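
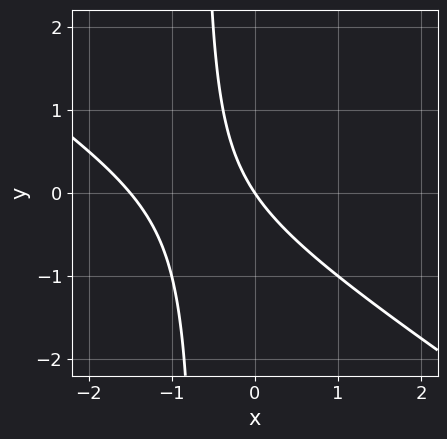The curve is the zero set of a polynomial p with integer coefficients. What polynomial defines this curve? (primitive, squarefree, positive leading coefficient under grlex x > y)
2*x^2 + 3*x*y + 3*x + 2*y

1. deg p = 2. A generic line meets the curve in up to 2 points.
2. Reading off the gridlines: one x-axis crossing is at x = 0; it crosses the y-axis at the gridline y = 0.
3. The integer polynomial consistent with all of this is the stated p.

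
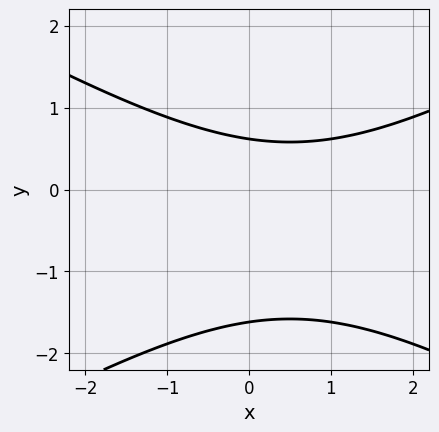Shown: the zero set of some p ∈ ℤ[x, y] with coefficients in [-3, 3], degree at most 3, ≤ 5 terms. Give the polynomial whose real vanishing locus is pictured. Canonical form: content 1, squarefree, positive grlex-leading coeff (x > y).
x^2 - 3*y^2 - x - 3*y + 3

deg p = 2. No degree-1 curve has this shape.
Checking where it meets the axes: no x-intercept at any integer in the box.
Putting this together gives p.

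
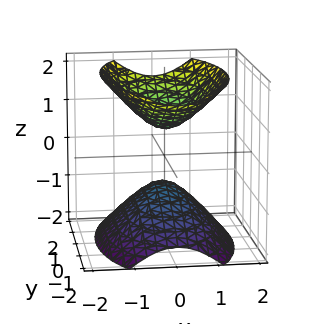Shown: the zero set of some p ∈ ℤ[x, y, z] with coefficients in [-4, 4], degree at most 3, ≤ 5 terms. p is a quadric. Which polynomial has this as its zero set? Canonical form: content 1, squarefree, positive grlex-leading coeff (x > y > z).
3*x^2 + y^2 - 2*z^2 + 1

1. The picture has 2 separate pieces. They look like related sheets of one shape, so recover p as a whole.
2. Degree: two separate bowl-shaped sheets opening away from each other; a quadric, so deg p = 2.
3. Symmetries: the x ↦ −x reflection is a symmetry, so x appears only in even powers; the z ↦ −z reflection is a symmetry, so z appears only in even powers; it's symmetric under y → −y, forcing even powers of y.
4. Observable constraints: it misses every integer gridline on the x-axis; it misses every integer gridline on the y-axis.
5. Together with the visible shape, these determine p as stated.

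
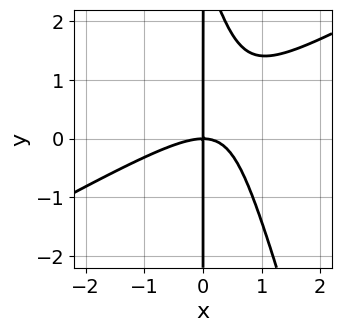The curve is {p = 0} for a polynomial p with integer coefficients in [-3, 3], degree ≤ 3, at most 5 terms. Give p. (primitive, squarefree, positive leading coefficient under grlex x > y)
Degree: the shape is more complex than any degree-2 curve, so deg p = 3.
From the visible intercepts: it crosses the x-axis at the gridline x = 0; the visible y-axis segment lies entirely on the curve.
The integer polynomial consistent with all of this is the stated p.

2*x^3 - 3*x^2*y - x*y^2 + 3*x*y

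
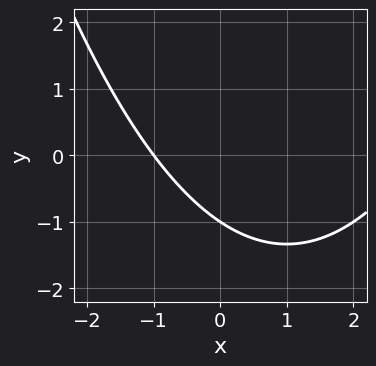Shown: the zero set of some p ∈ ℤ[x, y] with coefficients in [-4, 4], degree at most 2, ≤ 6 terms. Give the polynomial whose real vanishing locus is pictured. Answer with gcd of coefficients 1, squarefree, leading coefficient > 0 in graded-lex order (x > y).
(a) The degree is 2 — the shape is more complex than any degree-1 curve.
(b) Against the integer gridlines: it meets the y-axis at y = -1 (among the integer gridlines); it crosses the x-axis at the gridline x = -1.
(c) Solving for integer coefficients yields p as stated.

x^2 - 2*x - 3*y - 3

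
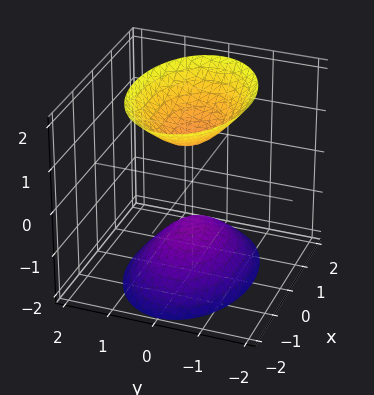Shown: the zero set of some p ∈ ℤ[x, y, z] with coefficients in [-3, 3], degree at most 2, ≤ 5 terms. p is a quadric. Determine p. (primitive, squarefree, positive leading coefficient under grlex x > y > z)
x^2 + 2*y^2 - z^2 + 1

1. I count 2 distinct pieces.
2. Degree: two sheets facing apart; a quadric, so deg p = 2.
3. Symmetries: it's symmetric under y → −y, forcing even powers of y; it's symmetric under z → −z, forcing even powers of z; mirror symmetry x ↦ −x ⇒ only even powers of x.
4. Checking where it meets the axes: among the integer gridlines, it crosses the z-axis at z ∈ {-1, 1}; the surface avoids every integer y-axis point in the box.
5. Together with the visible shape, these determine p as stated.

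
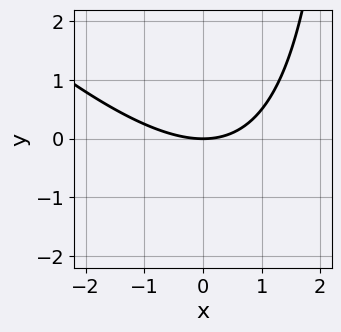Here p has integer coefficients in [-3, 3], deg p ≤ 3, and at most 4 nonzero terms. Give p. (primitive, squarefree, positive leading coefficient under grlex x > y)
x^2 + x*y - 3*y

(a) deg p = 2.
(b) Reading off the gridlines: it meets the x-axis at x = 0 (among the integer gridlines); one y-axis crossing is at y = 0.
(c) Assembling these constraints gives the stated polynomial.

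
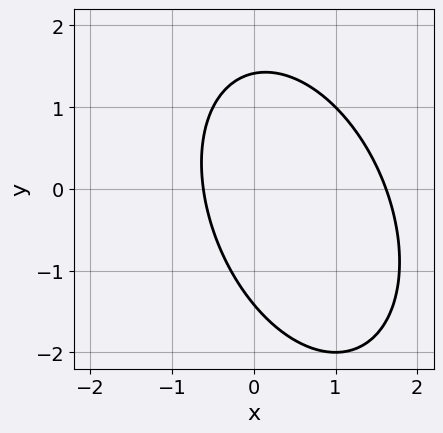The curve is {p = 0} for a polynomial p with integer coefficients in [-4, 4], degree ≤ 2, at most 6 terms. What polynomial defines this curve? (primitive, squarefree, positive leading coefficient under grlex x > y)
First, the degree is 2 — no degree-1 curve has this shape.
Finally, putting this together gives p.

2*x^2 + x*y + y^2 - 2*x - 2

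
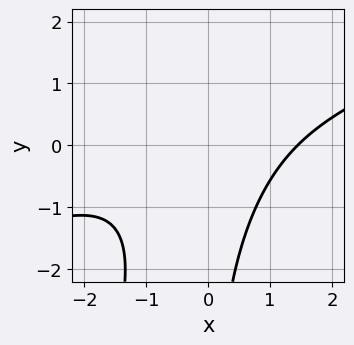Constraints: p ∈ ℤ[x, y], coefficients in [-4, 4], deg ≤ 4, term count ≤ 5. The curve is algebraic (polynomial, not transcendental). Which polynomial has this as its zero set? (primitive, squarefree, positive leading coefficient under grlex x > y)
x^3 - 3*x^2*y + x*y^2 - 3

1. The degree is 3 — the shape is more complex than any degree-2 curve.
2. Observable constraints: no y-intercept at any integer in the box.
3. Assembling these constraints gives the stated polynomial.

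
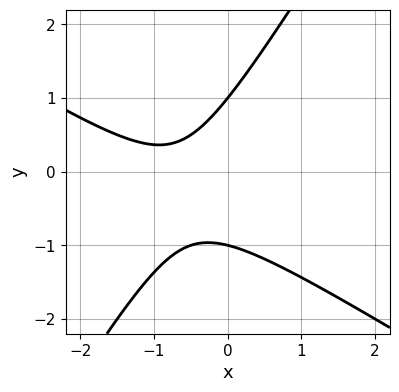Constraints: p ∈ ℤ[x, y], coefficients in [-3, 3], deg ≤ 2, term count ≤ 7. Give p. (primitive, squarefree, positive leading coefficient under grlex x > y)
2*x^2 + 2*x*y - 2*y^2 + 3*x + 2

First, degree: no degree-1 curve has this shape, so deg p = 2.
Next, against the integer gridlines: the y-axis gridline crossings are at y ∈ {-1, 1}; it misses every integer gridline on the x-axis.
Finally, matching integer coefficients to the picture gives p.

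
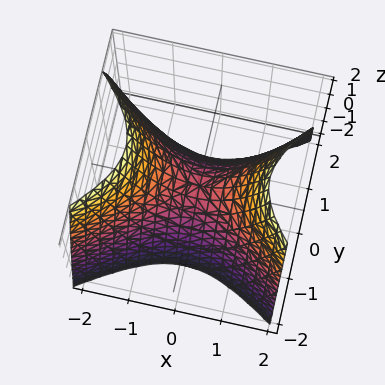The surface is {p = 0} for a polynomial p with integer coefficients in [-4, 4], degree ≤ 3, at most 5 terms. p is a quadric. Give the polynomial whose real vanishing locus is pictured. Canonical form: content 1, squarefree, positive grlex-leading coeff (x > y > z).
First, deg p = 2. A saddle surface; a quadric.
Then, symmetries: mirror symmetry y ↦ −y ⇒ only even powers of y; mirror symmetry x ↦ −x ⇒ only even powers of x.
Then, reading off the gridlines: one y-axis crossing is at y = 0; one z-axis crossing is at z = 0; it crosses the x-axis at the gridline x = 0.
Finally, these observations pin down the coefficients.

2*x^2 - 3*y^2 - 2*z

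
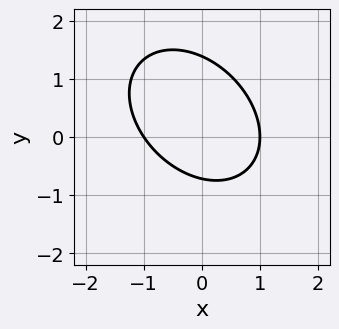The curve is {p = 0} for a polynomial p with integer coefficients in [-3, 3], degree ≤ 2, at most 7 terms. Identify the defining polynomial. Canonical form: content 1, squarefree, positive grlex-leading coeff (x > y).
(a) deg p = 2. A generic line meets the curve in up to 2 points.
(b) Reading off the gridlines: among the integer gridlines, it crosses the x-axis at x ∈ {-1, 1}.
(c) Fitting integer coefficients to these (and the overall shape) gives p.

3*x^2 + 2*x*y + 3*y^2 - 2*y - 3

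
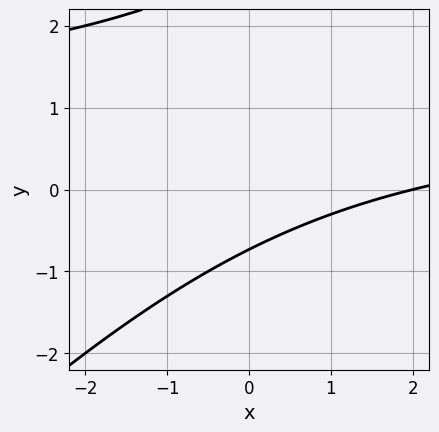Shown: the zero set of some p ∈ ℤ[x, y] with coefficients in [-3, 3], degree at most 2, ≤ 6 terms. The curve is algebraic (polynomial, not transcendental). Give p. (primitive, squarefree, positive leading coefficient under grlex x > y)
x*y - y^2 - x + 2*y + 2

First, the degree is 2 — a generic line meets the curve in up to 2 points.
Then, from the axis intercepts and sections: it crosses the x-axis at the gridline x = 2.
Finally, solving for integer coefficients yields p as stated.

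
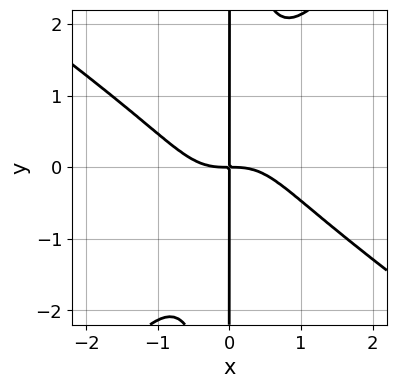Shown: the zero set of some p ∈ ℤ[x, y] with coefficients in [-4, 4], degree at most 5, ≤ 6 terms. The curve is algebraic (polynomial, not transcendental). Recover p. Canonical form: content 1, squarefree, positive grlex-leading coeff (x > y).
3*x^4 + 2*x^3*y - 3*x^2*y^2 + 3*x*y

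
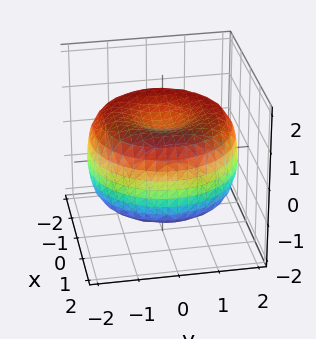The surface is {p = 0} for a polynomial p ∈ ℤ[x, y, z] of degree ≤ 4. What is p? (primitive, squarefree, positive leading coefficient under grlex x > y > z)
x^4 + 2*x^2*y^2 + y^4 - 3*x^2 - 3*y^2 + 3*z^2 - 2

1. Degree: the shape is more complex than any degree-3 surface, so deg p = 4.
2. Symmetries: rotational symmetry about the z-axis ⇒ p depends on x, y only through x² + y².
3. Reading off the gridlines: a circular section at z = -1 has radius between 0 and 1.
4. The integer polynomial consistent with all of this is the stated p.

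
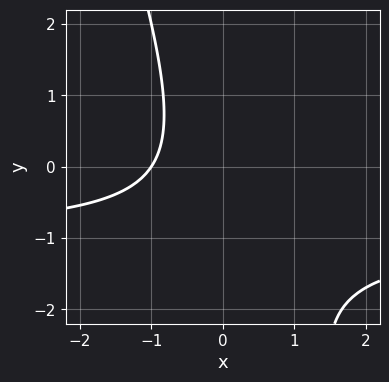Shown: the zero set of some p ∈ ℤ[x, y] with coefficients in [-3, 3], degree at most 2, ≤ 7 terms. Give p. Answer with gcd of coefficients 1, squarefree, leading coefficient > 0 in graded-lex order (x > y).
1. Degree: a generic line meets the curve in up to 2 points, so deg p = 2.
2. Reading off the gridlines: the curve avoids every integer y-axis point in the box; it crosses the x-axis at the gridline x = -1.
3. The integer polynomial consistent with all of this is the stated p.

3*x*y + y^2 + 3*x + y + 3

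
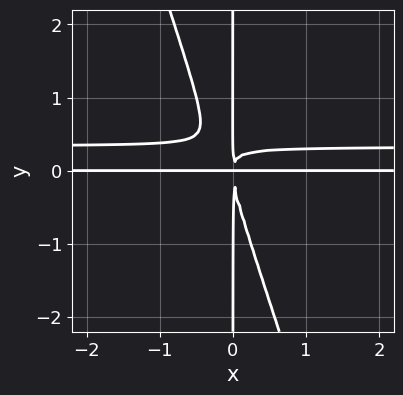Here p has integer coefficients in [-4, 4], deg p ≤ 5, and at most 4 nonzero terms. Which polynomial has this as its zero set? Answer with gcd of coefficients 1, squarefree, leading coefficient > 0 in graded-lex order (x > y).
First, deg p = 4.
Next, against the integer gridlines: the visible y-axis segment lies entirely on the curve; the visible x-axis segment lies entirely on the curve.
Finally, matching integer coefficients to the picture gives p.

3*x^2*y^2 + x*y^3 - x^2*y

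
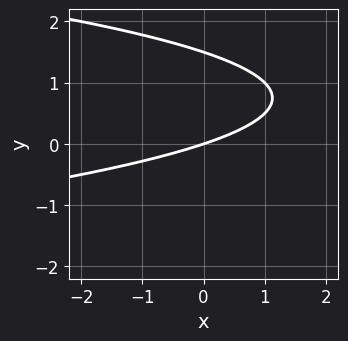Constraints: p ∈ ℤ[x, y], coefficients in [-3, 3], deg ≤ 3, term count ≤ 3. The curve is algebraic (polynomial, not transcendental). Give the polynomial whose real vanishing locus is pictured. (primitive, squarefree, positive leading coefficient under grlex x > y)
2*y^2 + x - 3*y

First, deg p = 2. The shape is more complex than any degree-1 curve.
Next, checking where it meets the axes: one y-axis crossing is at y = 0; one x-axis crossing is at x = 0.
Finally, these observations pin down the coefficients.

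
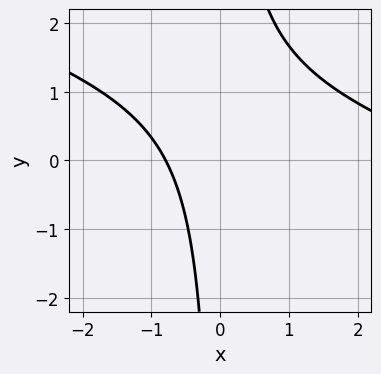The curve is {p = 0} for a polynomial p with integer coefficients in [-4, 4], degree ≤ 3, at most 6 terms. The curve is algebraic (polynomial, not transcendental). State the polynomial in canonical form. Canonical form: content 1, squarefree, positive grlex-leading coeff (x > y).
x^2 + 3*x*y - 3*x - 3

(a) deg p = 2. No degree-1 curve has this shape.
(b) Observable constraints: the curve avoids every integer y-axis point in the box.
(c) Solving for integer coefficients yields p as stated.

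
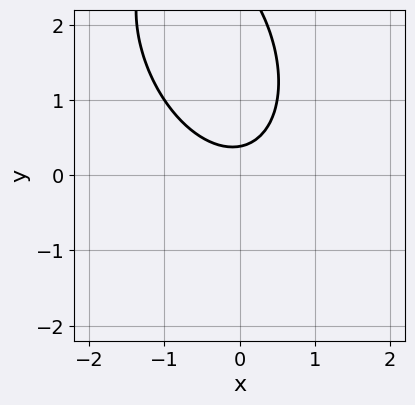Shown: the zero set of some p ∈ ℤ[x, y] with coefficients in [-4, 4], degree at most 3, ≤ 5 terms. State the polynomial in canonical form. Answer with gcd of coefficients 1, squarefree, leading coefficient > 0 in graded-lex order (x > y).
2*x^2 + x*y + y^2 - 3*y + 1

(a) The degree is 2 — the shape is more complex than any degree-1 curve.
(b) From the visible intercepts: no x-intercept at any integer in the box.
(c) Together with the visible shape, these determine p as stated.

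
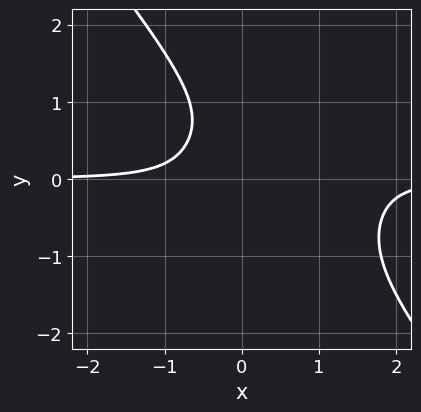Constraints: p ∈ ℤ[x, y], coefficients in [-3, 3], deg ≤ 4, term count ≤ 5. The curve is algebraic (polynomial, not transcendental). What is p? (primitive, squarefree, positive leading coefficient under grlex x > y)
2*x^3*y + y^4 - 3*x^2*y + 1

First, degree: a generic line meets the curve in up to 4 points, so deg p = 4.
Then, from the axis intercepts and sections: it misses every integer gridline on the x-axis; the curve avoids every integer y-axis point in the box.
Finally, putting this together gives p.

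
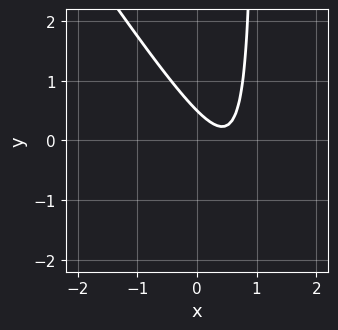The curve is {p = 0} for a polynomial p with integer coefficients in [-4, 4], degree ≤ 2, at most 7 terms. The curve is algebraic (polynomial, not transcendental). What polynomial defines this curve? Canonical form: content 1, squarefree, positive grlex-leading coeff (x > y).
First, deg p = 2.
Then, from the axis intercepts and sections: no x-intercept at any integer in the box.
Finally, putting this together gives p.

3*x^2 + 2*x*y - 3*x - 2*y + 1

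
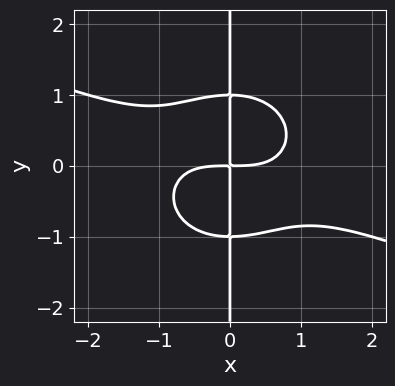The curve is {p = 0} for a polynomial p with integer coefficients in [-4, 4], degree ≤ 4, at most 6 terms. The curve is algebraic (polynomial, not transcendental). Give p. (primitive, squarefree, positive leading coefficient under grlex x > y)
x^4 + 2*x^3*y + 3*x*y^3 - 3*x*y

Degree: the shape is more complex than any degree-3 curve, so deg p = 4.
Observable constraints: every point of the y-axis in the box is on the curve.
These observations pin down the coefficients.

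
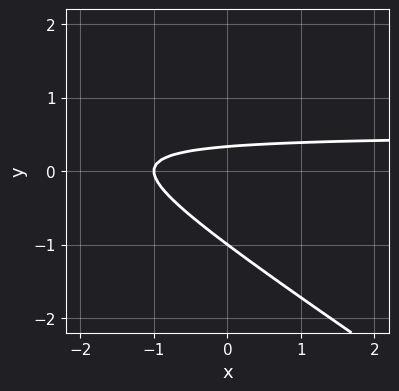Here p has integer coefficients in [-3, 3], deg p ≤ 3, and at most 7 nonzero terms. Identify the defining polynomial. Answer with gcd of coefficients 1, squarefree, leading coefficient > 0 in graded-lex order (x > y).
2*x*y + 3*y^2 - x + 2*y - 1

(a) The degree is 2 — the shape is more complex than any degree-1 curve.
(b) From the axis intercepts and sections: it crosses the x-axis at the gridline x = -1; one y-axis crossing is at y = -1.
(c) Matching integer coefficients to the picture gives p.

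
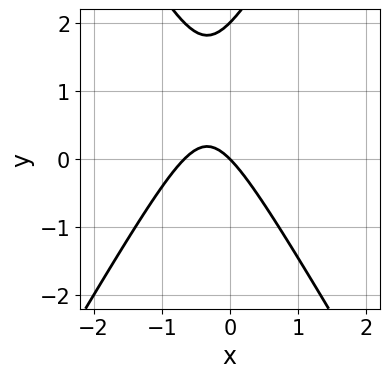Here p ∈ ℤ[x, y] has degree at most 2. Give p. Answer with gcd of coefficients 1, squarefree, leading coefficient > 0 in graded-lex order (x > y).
3*x^2 - y^2 + 2*x + 2*y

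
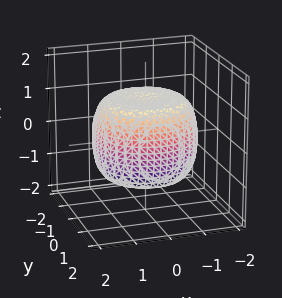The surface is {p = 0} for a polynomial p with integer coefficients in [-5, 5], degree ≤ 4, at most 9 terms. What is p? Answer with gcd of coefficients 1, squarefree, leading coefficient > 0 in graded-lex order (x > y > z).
2*x^4 + 4*x^2*y^2 + 2*y^4 - 3*x^2 - 3*y^2 + 3*z^2 - 3

1. Degree: the shape is more complex than any degree-3 surface, so deg p = 4.
2. Symmetries: every cross-section ⟂ z is a circle, so x, y appear only via x² + y².
3. From the visible intercepts: among the integer gridlines, it crosses the z-axis at z ∈ {-1, 1}; a circular section at z = 0 has radius between 1 and 2.
4. The integer polynomial consistent with all of this is the stated p.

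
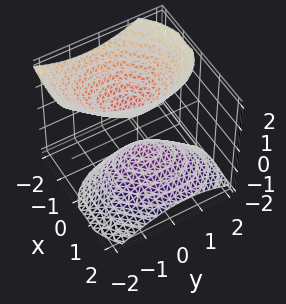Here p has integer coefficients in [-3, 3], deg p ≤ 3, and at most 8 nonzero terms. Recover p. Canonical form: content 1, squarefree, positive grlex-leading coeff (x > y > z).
(a) There are 2 components.
(b) Degree: the shape is more complex than any degree-1 surface, so deg p = 2.
(c) Checking where it meets the axes: the surface avoids every integer x-axis point in the box; no y-intercept at any integer in the box.
(d) Fitting integer coefficients to these (and the overall shape) gives p.

3*x^2 - x*y + 3*x*z + 2*y^2 - 2*z^2 + 1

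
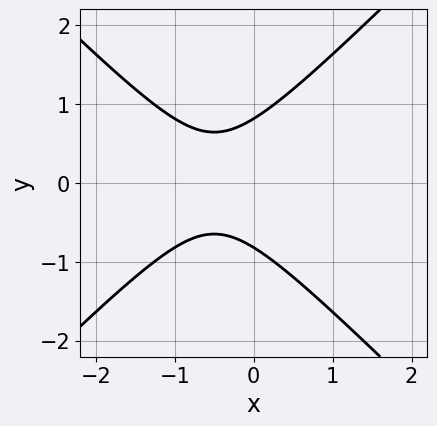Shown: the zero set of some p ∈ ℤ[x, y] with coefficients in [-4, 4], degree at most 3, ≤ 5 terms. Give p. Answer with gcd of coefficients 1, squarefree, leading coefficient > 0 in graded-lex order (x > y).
(a) deg p = 2.
(b) Symmetries: it's symmetric under y → −y, forcing even powers of y.
(c) From the visible intercepts: no x-intercept at any integer in the box.
(d) Solving for integer coefficients yields p as stated.

3*x^2 - 3*y^2 + 3*x + 2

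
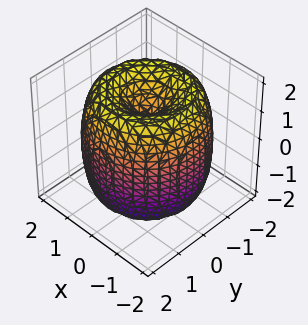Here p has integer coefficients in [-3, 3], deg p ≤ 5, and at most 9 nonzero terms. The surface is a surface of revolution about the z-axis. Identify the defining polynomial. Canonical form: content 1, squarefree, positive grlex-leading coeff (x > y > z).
The degree is 4 — a generic line meets the surface in up to 4 points.
Symmetries: rotational symmetry about the z-axis ⇒ p depends on x, y only through x² + y².
From the axis intercepts and sections: among the integer gridlines, it crosses the z-axis at z ∈ {-1, 1}; a circular section at z = -1 has radius between 1 and 2.
Assembling these constraints gives the stated polynomial.

x^4 + 2*x^2*y^2 + y^4 - 3*x^2 - 3*y^2 + z^2 - 1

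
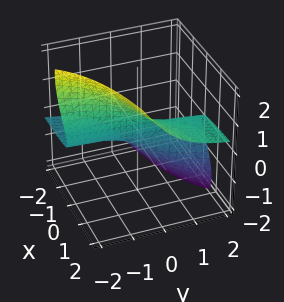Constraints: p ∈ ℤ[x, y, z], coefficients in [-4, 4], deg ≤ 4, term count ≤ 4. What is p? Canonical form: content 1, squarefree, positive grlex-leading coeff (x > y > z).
2*x*y*z + 3*y*z^2 + 2*z^3 - 2*x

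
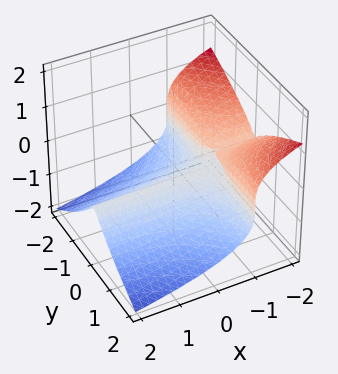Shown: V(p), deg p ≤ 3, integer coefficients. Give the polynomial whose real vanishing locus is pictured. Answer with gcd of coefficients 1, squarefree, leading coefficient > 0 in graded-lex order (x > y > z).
1. deg p = 3. A generic line meets the surface in up to 3 points.
2. Observable constraints: the visible x-axis segment lies entirely on the surface.
3. These observations pin down the coefficients.

x*y^2 + 2*z^3 + y^2 + z^2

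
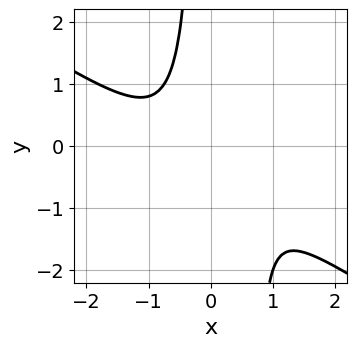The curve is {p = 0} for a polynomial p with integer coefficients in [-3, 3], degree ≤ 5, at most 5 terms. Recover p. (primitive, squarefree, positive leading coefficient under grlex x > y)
2*x^4 + 3*x^3*y - 2*x^2*y - x + 1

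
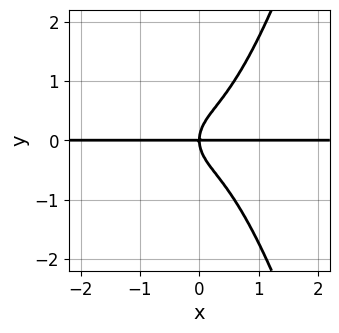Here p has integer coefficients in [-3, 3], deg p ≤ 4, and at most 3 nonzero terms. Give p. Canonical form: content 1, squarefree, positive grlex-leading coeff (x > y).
2*x^3*y - y^3 + x*y

First, degree: no degree-3 curve has this shape, so deg p = 4.
Then, reading off the gridlines: one y-axis crossing is at y = 0; every point of the x-axis in the box is on the curve.
Finally, fitting integer coefficients to these (and the overall shape) gives p.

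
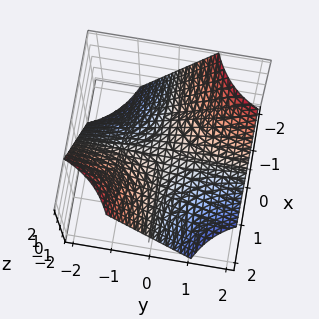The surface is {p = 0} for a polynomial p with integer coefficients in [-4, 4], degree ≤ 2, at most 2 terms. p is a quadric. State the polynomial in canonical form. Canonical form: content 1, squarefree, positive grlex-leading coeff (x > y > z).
1. The degree is 2 — a hyperbolic paraboloid; a quadric.
2. Reading off the gridlines: the visible x-axis segment lies entirely on the surface; one z-axis crossing is at z = 0; every point of the y-axis in the box is on the surface.
3. Fitting integer coefficients to these (and the overall shape) gives p.

x*y + z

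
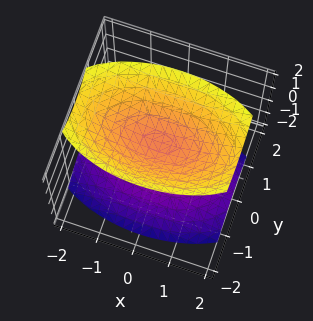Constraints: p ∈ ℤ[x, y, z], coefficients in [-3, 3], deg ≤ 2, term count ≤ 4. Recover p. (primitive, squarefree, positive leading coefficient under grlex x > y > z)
x^2 + 3*y^2 - 2*z^2 + 1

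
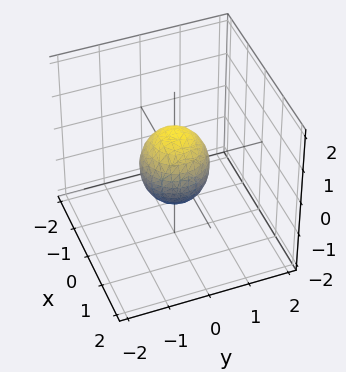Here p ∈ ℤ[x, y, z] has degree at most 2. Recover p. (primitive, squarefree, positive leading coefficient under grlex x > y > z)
3*x^2 + 3*y^2 + 2*z^2 - 2

(a) deg p = 2.
(b) Symmetries: the z-axis is an axis of rotation, so x and y enter only as x² + y².
(c) From the axis intercepts and sections: among the integer gridlines, it crosses the z-axis at z ∈ {-1, 1}; a circular section at z = 0 has radius between 0 and 1.
(d) The integer polynomial consistent with all of this is the stated p.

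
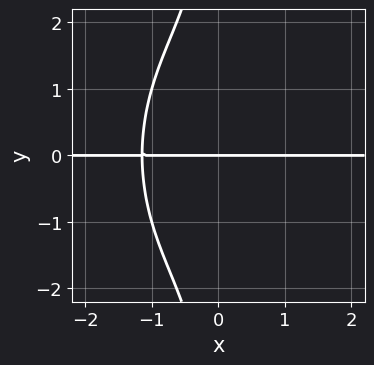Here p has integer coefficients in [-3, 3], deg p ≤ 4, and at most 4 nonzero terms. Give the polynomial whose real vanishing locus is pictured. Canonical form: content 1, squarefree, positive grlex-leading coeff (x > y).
2*x^3*y + x*y^3 + 3*y

(a) Degree: no degree-3 curve has this shape, so deg p = 4.
(b) Against the integer gridlines: it crosses the y-axis at the gridline y = 0; every point of the x-axis in the box is on the curve.
(c) Together with the visible shape, these determine p as stated.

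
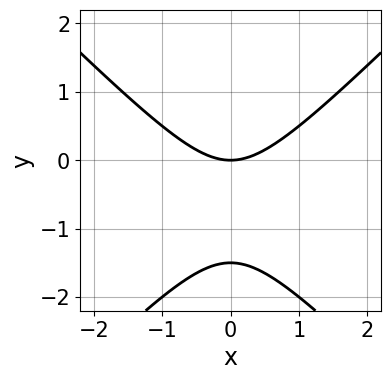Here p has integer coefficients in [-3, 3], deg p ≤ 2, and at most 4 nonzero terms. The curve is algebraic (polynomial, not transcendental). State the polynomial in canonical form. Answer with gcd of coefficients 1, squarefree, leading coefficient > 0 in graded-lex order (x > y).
2*x^2 - 2*y^2 - 3*y

First, the degree is 2 — a generic line meets the curve in up to 2 points.
Then, symmetries: the x ↦ −x reflection is a symmetry, so x appears only in even powers.
Next, from the visible intercepts: one y-axis crossing is at y = 0; it crosses the x-axis at the gridline x = 0.
Finally, together with the visible shape, these determine p as stated.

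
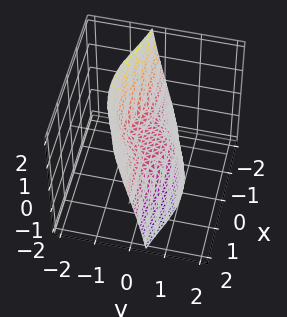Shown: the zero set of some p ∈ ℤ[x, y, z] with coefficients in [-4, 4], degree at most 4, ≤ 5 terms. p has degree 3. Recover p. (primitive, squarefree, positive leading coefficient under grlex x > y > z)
3*x^2*y + 2*y^3 - 2*y^2*z + 3*z

The degree is 3 — the shape is more complex than any degree-2 surface.
From the axis intercepts and sections: it meets the z-axis at z = 0 (among the integer gridlines); one y-axis crossing is at y = 0; the visible x-axis segment lies entirely on the surface.
Solving for integer coefficients yields p as stated.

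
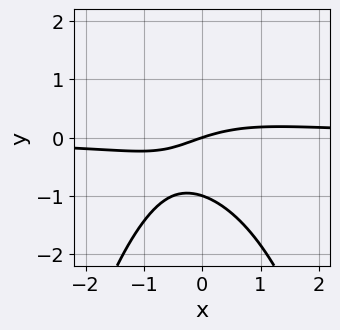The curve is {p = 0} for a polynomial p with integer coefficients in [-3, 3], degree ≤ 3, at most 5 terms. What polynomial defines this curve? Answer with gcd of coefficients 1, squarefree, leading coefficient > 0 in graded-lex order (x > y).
First, the degree is 3 — no degree-2 curve has this shape.
Then, reading off the gridlines: it meets the x-axis at x = 0 (among the integer gridlines); the y-axis gridline crossings are at y ∈ {-1, 0}.
Finally, putting this together gives p.

2*x^2*y + 3*y^2 - x + 3*y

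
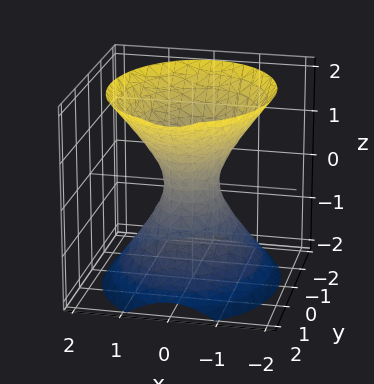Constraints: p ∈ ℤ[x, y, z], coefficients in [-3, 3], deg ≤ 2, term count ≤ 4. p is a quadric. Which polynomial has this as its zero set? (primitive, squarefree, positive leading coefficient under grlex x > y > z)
First, degree: one connected sheet with a waist; a quadric, so deg p = 2.
Next, symmetries: the z ↦ −z reflection is a symmetry, so z appears only in even powers; the y ↦ −y reflection is a symmetry, so y appears only in even powers; mirror symmetry x ↦ −x ⇒ only even powers of x.
Next, checking where it meets the axes: no z-intercept at any integer in the box.
Finally, putting this together gives p.

3*x^2 + 2*y^2 - 2*z^2 - 1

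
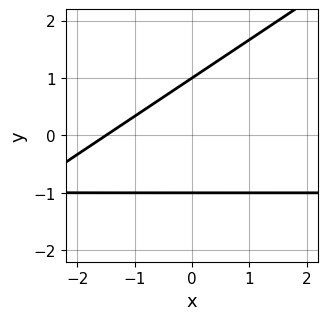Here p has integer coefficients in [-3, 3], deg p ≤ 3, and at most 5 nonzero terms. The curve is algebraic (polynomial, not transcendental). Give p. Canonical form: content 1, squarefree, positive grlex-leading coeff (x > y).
The degree is 2 — the shape is more complex than any degree-1 curve.
From the axis intercepts and sections: the y-axis gridline crossings are at y ∈ {-1, 1}.
The integer polynomial consistent with all of this is the stated p.

2*x*y - 3*y^2 + 2*x + 3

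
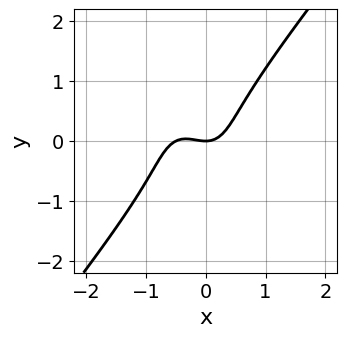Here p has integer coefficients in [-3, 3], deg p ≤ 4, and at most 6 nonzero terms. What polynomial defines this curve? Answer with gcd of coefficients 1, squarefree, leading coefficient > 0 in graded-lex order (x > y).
1. The degree is 3 — the shape is more complex than any degree-2 curve.
2. Observable constraints: it crosses the x-axis at the gridline x = 0; it crosses the y-axis at the gridline y = 0.
3. Fitting integer coefficients to these (and the overall shape) gives p.

2*x^3 - y^3 + x^2 - y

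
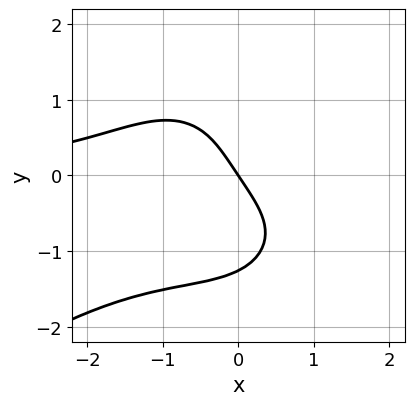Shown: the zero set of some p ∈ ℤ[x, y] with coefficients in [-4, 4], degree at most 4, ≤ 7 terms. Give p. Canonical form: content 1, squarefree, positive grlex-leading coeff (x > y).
x^3*y - x^2*y^2 - y^4 - 3*x - 2*y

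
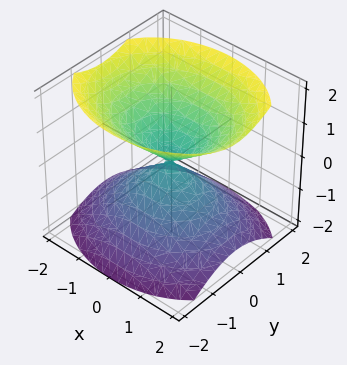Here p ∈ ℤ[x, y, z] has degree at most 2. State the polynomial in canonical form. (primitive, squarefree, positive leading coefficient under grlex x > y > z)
2*x^2 + 3*y^2 - 3*z^2

(a) The picture has 2 separate pieces. They look like related sheets of one shape, so recover p as a whole.
(b) The degree is 2 — a double cone through the origin; a quadric.
(c) Symmetries: mirror symmetry y ↦ −y ⇒ only even powers of y; the z ↦ −z reflection is a symmetry, so z appears only in even powers; the x ↦ −x reflection is a symmetry, so x appears only in even powers.
(d) From the axis intercepts and sections: it crosses the z-axis at the gridline z = 0; it meets the y-axis at y = 0 (among the integer gridlines); it meets the x-axis at x = 0 (among the integer gridlines).
(e) Fitting integer coefficients to these (and the overall shape) gives p.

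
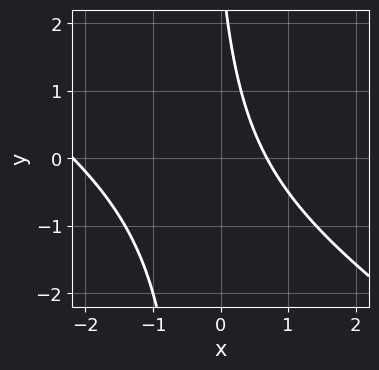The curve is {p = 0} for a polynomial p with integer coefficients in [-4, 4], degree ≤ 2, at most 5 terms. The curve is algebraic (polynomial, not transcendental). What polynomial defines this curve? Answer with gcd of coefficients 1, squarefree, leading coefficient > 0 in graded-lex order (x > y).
(a) deg p = 2.
(b) Reading off the gridlines: it misses every integer gridline on the y-axis.
(c) Together with the visible shape, these determine p as stated.

2*x^2 + 3*x*y + 3*x + y - 3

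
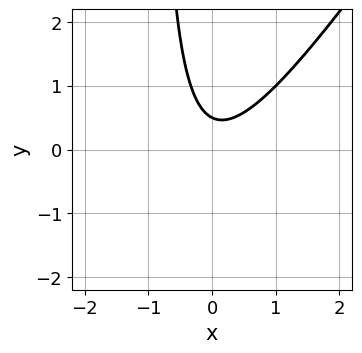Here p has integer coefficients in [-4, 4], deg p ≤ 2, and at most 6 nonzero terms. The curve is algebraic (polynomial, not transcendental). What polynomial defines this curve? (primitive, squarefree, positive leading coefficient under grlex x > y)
3*x^2 - 2*x*y - 2*y + 1

Degree: a generic line meets the curve in up to 2 points, so deg p = 2.
Observable constraints: it misses every integer gridline on the x-axis.
Together with the visible shape, these determine p as stated.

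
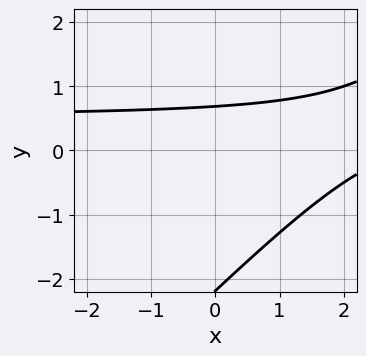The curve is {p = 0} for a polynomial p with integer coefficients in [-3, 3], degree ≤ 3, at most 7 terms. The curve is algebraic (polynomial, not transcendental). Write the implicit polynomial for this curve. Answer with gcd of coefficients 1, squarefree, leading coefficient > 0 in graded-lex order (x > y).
First, deg p = 2.
Then, against the integer gridlines: no x-intercept at any integer in the box.
Finally, the integer polynomial consistent with all of this is the stated p.

2*x*y - 2*y^2 - x - 3*y + 3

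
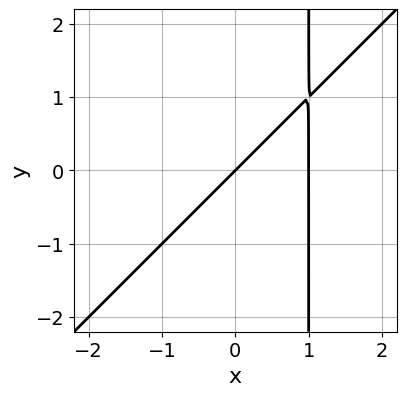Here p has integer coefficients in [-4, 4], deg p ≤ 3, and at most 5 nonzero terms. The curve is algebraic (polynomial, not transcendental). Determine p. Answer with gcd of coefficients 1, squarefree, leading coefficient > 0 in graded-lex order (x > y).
x^2 - x*y - x + y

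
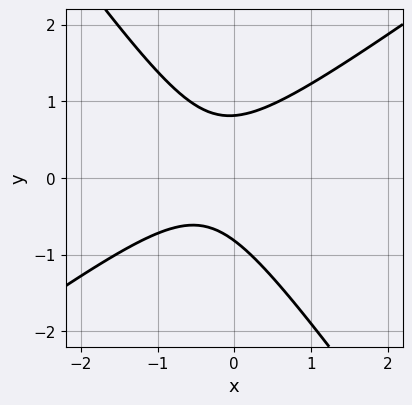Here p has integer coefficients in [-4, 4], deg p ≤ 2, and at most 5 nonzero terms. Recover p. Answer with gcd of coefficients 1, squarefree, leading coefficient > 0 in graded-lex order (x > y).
3*x^2 - 2*x*y - 3*y^2 + 2*x + 2

1. deg p = 2.
2. Reading off the gridlines: no x-intercept at any integer in the box.
3. Fitting integer coefficients to these (and the overall shape) gives p.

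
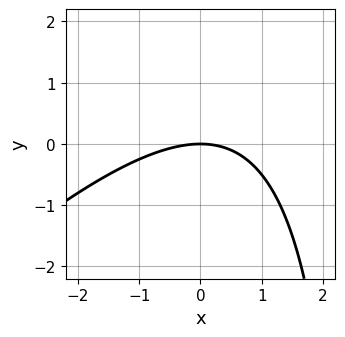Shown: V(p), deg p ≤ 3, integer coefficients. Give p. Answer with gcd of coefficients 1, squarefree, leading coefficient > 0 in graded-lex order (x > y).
x^2 - x*y + 3*y

Degree: a generic line meets the curve in up to 2 points, so deg p = 2.
Checking where it meets the axes: one x-axis crossing is at x = 0; it crosses the y-axis at the gridline y = 0.
Solving for integer coefficients yields p as stated.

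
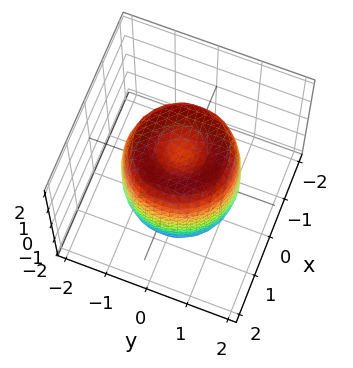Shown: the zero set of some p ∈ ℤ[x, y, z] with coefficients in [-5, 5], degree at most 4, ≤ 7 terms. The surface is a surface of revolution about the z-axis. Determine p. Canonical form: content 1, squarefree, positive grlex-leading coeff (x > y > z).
2*x^4 + 4*x^2*y^2 + 2*y^4 - 3*x^2 - 3*y^2 + z^2 - 1

(a) deg p = 4.
(b) Symmetry: every cross-section ⟂ z is a circle, so x, y appear only via x² + y².
(c) From the visible intercepts: the z-axis gridline crossings are at z ∈ {-1, 1}; a circular section at z = 0 has radius between 1 and 2.
(d) Putting this together gives p.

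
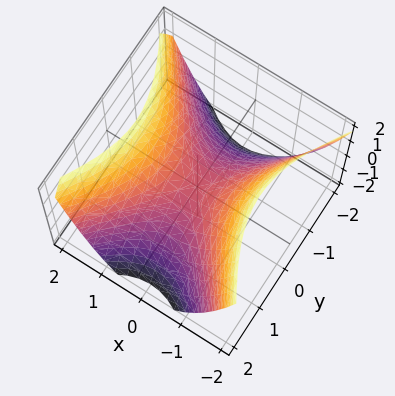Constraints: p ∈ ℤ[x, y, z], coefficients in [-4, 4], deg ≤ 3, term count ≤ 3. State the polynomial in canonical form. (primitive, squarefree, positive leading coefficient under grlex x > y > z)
3*x^2 - 2*y^2 - 3*z

(a) Degree: a saddle surface; a quadric, so deg p = 2.
(b) Symmetries: it's symmetric under x → −x, forcing even powers of x; mirror symmetry y ↦ −y ⇒ only even powers of y.
(c) Observable constraints: it meets the z-axis at z = 0 (among the integer gridlines); it meets the y-axis at y = 0 (among the integer gridlines); it crosses the x-axis at the gridline x = 0.
(d) Together with the visible shape, these determine p as stated.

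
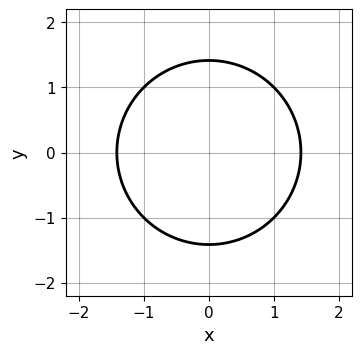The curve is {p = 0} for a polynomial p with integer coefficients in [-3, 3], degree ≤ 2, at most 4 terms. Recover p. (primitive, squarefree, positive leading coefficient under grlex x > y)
x^2 + y^2 - 2

1. Degree: a generic line meets the curve in up to 2 points, so deg p = 2.
2. Symmetries: the y ↦ −y reflection is a symmetry, so y appears only in even powers; mirror symmetry x ↦ −x ⇒ only even powers of x.
3. The integer polynomial consistent with all of this is the stated p.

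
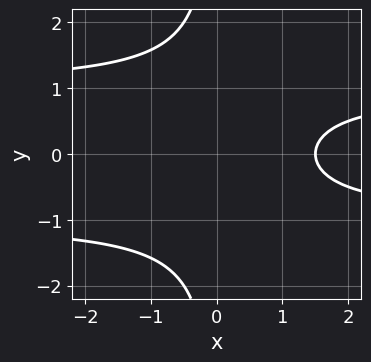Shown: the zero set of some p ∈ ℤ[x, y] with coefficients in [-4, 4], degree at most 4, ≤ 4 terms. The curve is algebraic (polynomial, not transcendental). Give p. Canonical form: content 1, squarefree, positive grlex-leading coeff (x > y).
2*x*y^2 - 2*x + 3

1. The degree is 3 — no degree-2 curve has this shape.
2. Symmetries: it's symmetric under y → −y, forcing even powers of y.
3. From the axis intercepts and sections: the curve avoids every integer y-axis point in the box.
4. Matching integer coefficients to the picture gives p.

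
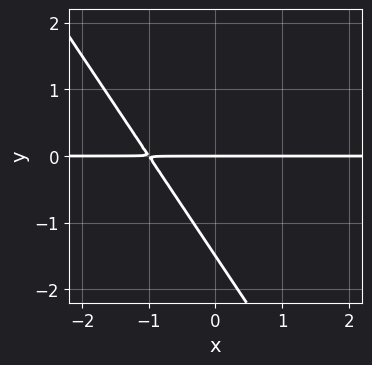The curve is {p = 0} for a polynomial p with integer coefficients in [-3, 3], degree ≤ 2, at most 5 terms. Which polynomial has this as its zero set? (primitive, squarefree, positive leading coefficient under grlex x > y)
3*x*y + 2*y^2 + 3*y

1. The degree is 2 — the shape is more complex than any degree-1 curve.
2. Against the integer gridlines: every point of the x-axis in the box is on the curve; it meets the y-axis at y = 0 (among the integer gridlines).
3. Fitting integer coefficients to these (and the overall shape) gives p.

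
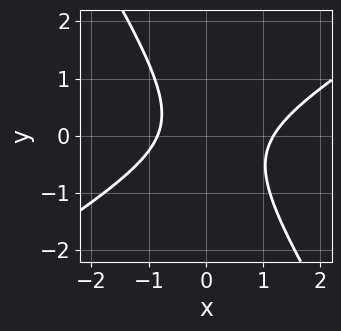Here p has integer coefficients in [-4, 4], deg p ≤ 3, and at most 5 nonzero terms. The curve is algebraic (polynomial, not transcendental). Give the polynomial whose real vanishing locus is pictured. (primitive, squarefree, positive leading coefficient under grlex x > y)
3*x^2 - 3*x*y - 3*y^2 - x - 3

1. deg p = 2. The shape is more complex than any degree-1 curve.
2. Reading off the gridlines: no y-intercept at any integer in the box.
3. Solving for integer coefficients yields p as stated.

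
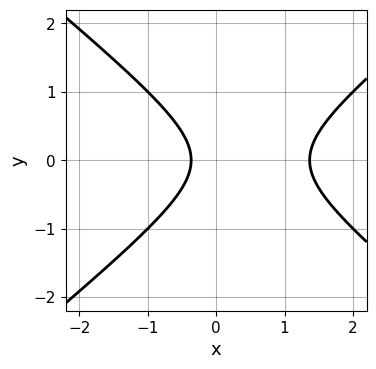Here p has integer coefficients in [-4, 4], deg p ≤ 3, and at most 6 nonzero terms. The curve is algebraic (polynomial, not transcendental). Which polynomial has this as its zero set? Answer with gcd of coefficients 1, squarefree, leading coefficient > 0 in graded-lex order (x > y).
1. The degree is 2 — a generic line meets the curve in up to 2 points.
2. Symmetries: it's symmetric under y → −y, forcing even powers of y.
3. Against the integer gridlines: no y-intercept at any integer in the box.
4. Matching integer coefficients to the picture gives p.

2*x^2 - 3*y^2 - 2*x - 1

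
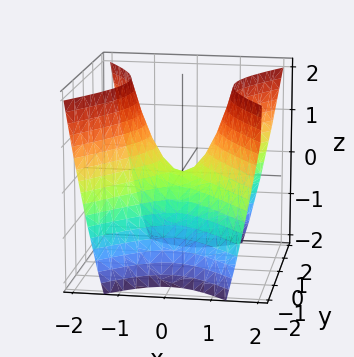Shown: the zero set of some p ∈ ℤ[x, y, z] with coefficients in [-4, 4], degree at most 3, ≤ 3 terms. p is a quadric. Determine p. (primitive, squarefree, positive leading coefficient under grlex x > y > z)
(a) The degree is 2 — a hyperbolic paraboloid; a quadric.
(b) Symmetries: the y ↦ −y reflection is a symmetry, so y appears only in even powers; it's symmetric under x → −x, forcing even powers of x.
(c) Reading off the gridlines: one z-axis crossing is at z = 0; one x-axis crossing is at x = 0; it meets the y-axis at y = 0 (among the integer gridlines).
(d) Together with the visible shape, these determine p as stated.

3*x^2 - 2*y^2 - 2*z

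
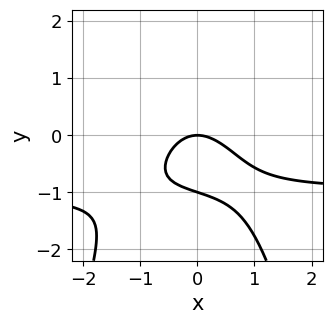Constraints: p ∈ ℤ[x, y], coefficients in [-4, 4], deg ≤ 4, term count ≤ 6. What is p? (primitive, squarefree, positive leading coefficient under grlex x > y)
3*x^2*y + 3*x^2 + x*y + 3*y^2 + 3*y

(a) The degree is 3 — a generic line meets the curve in up to 3 points.
(b) From the visible intercepts: among the integer gridlines, it crosses the y-axis at y ∈ {-1, 0}; it meets the x-axis at x = 0 (among the integer gridlines).
(c) Putting this together gives p.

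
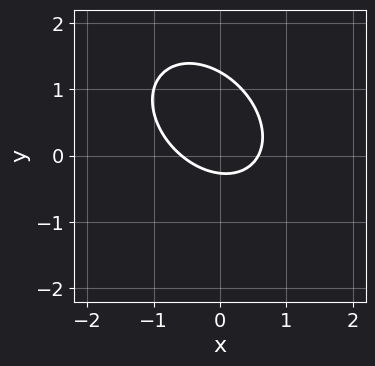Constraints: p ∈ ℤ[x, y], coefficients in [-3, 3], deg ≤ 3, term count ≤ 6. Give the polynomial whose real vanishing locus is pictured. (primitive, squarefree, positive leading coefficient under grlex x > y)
3*x^2 + 2*x*y + 3*y^2 - 3*y - 1

(a) The degree is 2 — the shape is more complex than any degree-1 curve.
(b) The integer polynomial consistent with all of this is the stated p.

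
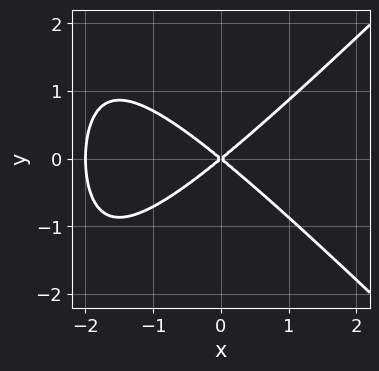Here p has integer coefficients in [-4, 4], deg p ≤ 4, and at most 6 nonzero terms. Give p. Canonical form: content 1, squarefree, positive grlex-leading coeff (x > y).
x^3 - x*y^2 + 2*x^2 - 3*y^2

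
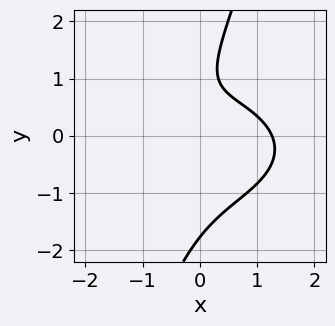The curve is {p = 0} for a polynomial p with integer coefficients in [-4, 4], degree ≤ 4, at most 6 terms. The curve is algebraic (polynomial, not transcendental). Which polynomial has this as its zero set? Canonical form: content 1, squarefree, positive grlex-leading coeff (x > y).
x^3 + 3*x*y^2 - y^3 + 2*y - 2

The degree is 3 — a generic line meets the curve in up to 3 points.
The integer polynomial consistent with all of this is the stated p.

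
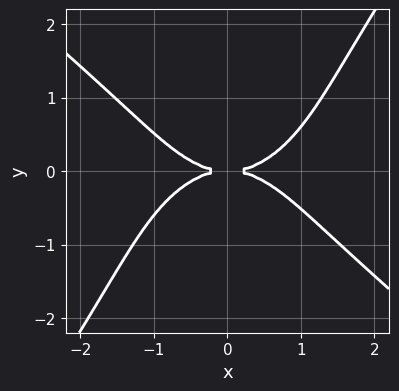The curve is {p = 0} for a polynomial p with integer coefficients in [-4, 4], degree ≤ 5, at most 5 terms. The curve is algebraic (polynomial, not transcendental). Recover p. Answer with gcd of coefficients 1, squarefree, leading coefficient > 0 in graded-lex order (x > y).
Degree: no degree-3 curve has this shape, so deg p = 4.
Against the integer gridlines: it crosses the y-axis at the gridline y = 0; it meets the x-axis at x = 0 (among the integer gridlines).
Matching integer coefficients to the picture gives p.

x^4 + x*y^3 - y^4 - 3*y^2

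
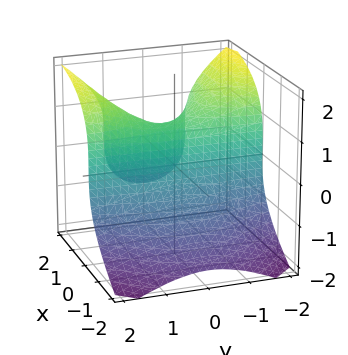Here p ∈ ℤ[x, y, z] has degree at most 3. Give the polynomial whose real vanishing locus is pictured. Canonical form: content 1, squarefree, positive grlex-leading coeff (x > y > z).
2*x*y^2 - 2*z^3 - 2*x^2 + z^2 + 2*x

1. Degree: the shape is more complex than any degree-2 surface, so deg p = 3.
2. Observable constraints: among the integer gridlines, it crosses the x-axis at x ∈ {0, 1}; it meets the z-axis at z = 0 (among the integer gridlines).
3. Putting this together gives p. Check: (0, 1, 0) on the y-axis lies on the surface, and p(0, 1, 0) = 0. ✓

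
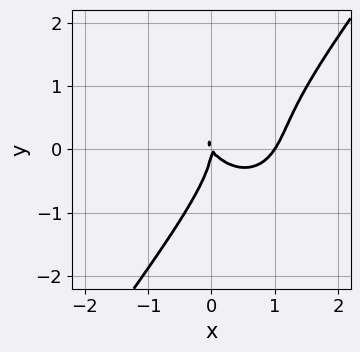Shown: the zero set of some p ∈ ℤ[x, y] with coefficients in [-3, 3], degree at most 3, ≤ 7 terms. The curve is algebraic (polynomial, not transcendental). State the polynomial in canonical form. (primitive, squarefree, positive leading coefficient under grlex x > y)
3*x^3 + x*y^2 - 2*y^3 - 3*x^2 - 2*x*y

deg p = 3. A generic line meets the curve in up to 3 points.
Reading off the gridlines: among the integer gridlines, it crosses the x-axis at x ∈ {0, 1}; it meets the y-axis at y = 0 (among the integer gridlines).
Putting this together gives p.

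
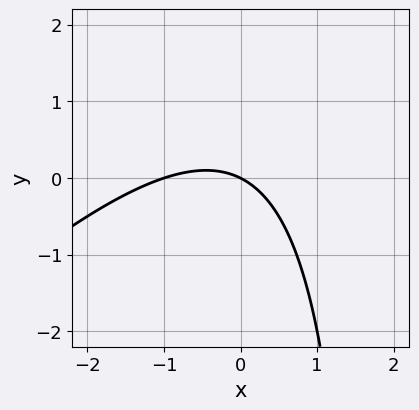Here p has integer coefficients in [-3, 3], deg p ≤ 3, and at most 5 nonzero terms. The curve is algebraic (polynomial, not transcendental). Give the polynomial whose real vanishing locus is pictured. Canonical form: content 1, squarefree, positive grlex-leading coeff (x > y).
x^2 - x*y + x + 2*y

First, the degree is 2 — the shape is more complex than any degree-1 curve.
Next, from the axis intercepts and sections: it meets the y-axis at y = 0 (among the integer gridlines); the x-axis gridline crossings are at x ∈ {-1, 0}.
Finally, fitting integer coefficients to these (and the overall shape) gives p.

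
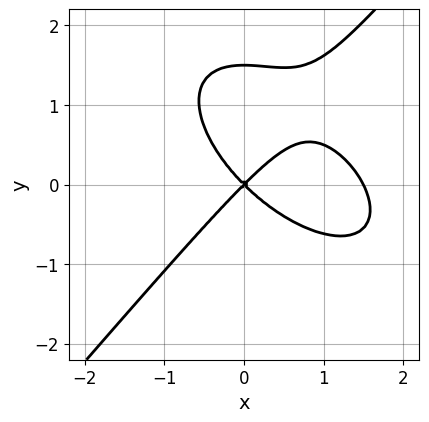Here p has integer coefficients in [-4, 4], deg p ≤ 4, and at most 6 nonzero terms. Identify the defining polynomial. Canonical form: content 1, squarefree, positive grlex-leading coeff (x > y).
deg p = 3.
Checking where it meets the axes: it crosses the y-axis at the gridline y = 0; it crosses the x-axis at the gridline x = 0.
These observations pin down the coefficients.

2*x^3 + x^2*y - 2*y^3 - 3*x^2 + 3*y^2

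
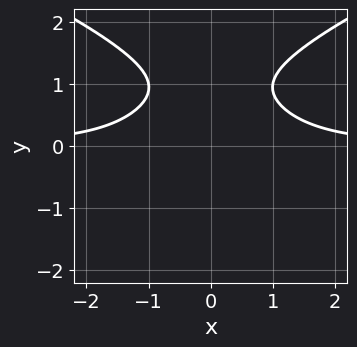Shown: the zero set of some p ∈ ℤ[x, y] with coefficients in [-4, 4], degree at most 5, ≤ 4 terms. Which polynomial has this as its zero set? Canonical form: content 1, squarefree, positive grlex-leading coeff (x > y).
2*y^4 - 3*x^2*y - 2*y^2 + 3

The degree is 4 — no degree-3 curve has this shape.
Symmetries: it's symmetric under x → −x, forcing even powers of x.
Checking where it meets the axes: the curve avoids every integer x-axis point in the box; the curve avoids every integer y-axis point in the box.
The integer polynomial consistent with all of this is the stated p.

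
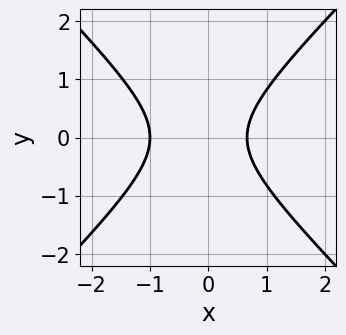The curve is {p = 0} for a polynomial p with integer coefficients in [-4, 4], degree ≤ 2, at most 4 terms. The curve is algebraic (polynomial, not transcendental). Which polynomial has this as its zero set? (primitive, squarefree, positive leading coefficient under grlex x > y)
3*x^2 - 3*y^2 + x - 2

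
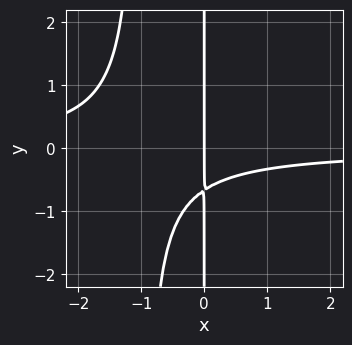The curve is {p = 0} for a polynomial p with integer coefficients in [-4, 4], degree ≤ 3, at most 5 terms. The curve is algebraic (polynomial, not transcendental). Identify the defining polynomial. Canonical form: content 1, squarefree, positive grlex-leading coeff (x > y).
(a) The degree is 3 — a generic line meets the curve in up to 3 points.
(b) From the visible intercepts: every point of the y-axis in the box is on the curve; it crosses the x-axis at the gridline x = 0.
(c) Solving for integer coefficients yields p as stated.

3*x^2*y + 3*x*y + 2*x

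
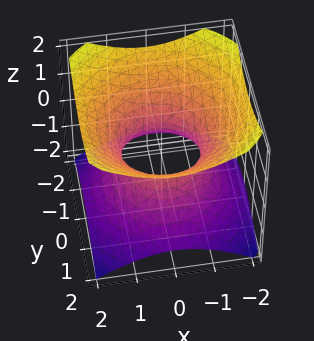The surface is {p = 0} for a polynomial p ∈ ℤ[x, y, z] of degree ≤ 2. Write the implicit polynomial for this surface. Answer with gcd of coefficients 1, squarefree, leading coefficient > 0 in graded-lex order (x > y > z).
2*x^2 + 2*y^2 - 3*z^2 - 2

1. The degree is 2 — one connected sheet with a waist; a quadric.
2. Symmetries: rotational symmetry about the z-axis ⇒ p depends on x, y only through x² + y²; the z ↦ −z reflection is a symmetry, so z appears only in even powers.
3. Against the integer gridlines: it misses every integer gridline on the z-axis; among the integer gridlines, it crosses the x-axis at x ∈ {-1, 1}.
4. Matching integer coefficients to the picture gives p. Check: (0, 1, 0) on the y-axis lies on the surface, and p(0, 1, 0) = 0. ✓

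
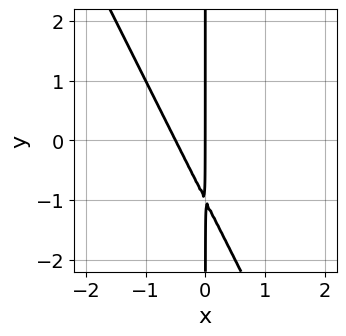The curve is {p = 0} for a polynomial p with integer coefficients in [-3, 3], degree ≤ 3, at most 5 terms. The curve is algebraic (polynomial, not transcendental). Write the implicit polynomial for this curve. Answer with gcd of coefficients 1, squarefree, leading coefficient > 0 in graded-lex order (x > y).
2*x^2 + x*y + x

(a) deg p = 2. The shape is more complex than any degree-1 curve.
(b) From the axis intercepts and sections: it crosses the x-axis at the gridline x = 0; every point of the y-axis in the box is on the curve.
(c) Matching integer coefficients to the picture gives p.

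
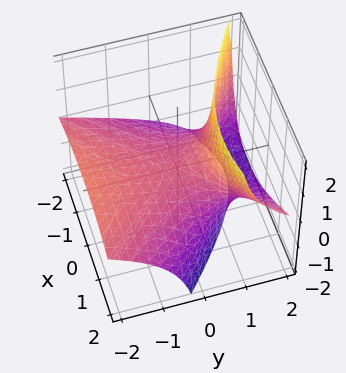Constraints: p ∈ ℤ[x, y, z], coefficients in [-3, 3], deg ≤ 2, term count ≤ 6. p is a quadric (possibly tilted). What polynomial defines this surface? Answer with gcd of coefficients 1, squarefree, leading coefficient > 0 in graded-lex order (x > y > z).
x^2 - x*z - y^2 - 3*y*z + 3*z

First, degree: no degree-1 surface has this shape, so deg p = 2.
Next, observable constraints: one z-axis crossing is at z = 0; one y-axis crossing is at y = 0.
Finally, solving for integer coefficients yields p as stated.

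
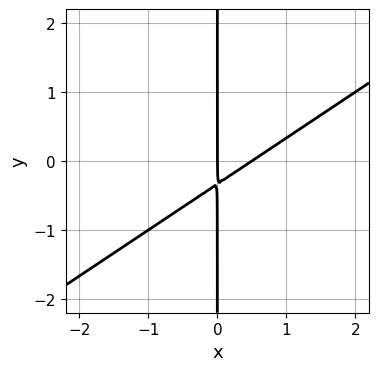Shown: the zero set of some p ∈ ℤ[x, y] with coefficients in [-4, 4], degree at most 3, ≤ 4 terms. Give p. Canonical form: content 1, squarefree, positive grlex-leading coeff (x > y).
(a) deg p = 2. The shape is more complex than any degree-1 curve.
(b) Reading off the gridlines: it crosses the x-axis at the gridline x = 0; every point of the y-axis in the box is on the curve.
(c) Matching integer coefficients to the picture gives p.

2*x^2 - 3*x*y - x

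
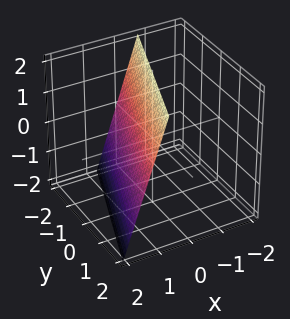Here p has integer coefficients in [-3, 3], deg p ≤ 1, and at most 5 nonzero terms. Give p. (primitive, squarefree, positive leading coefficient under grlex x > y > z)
3*x - y + z - 2

(a) deg p = 1. Every cross-section is a straight line — this is a plane.
(b) From the visible intercepts: it crosses the z-axis at the gridline z = 2; it meets the y-axis at y = -2 (among the integer gridlines).
(c) Fitting integer coefficients to these (and the overall shape) gives p.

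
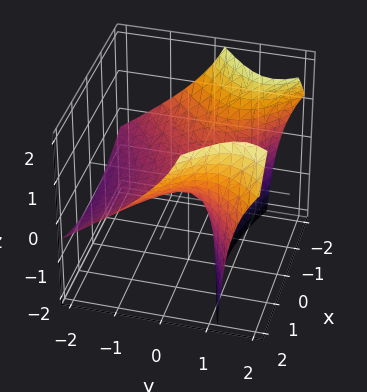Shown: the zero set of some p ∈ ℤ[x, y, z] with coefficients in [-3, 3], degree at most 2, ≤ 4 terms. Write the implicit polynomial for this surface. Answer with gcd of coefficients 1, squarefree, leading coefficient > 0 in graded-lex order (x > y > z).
x^2 - 2*y^2 + 3*y*z - 3*z

deg p = 2.
Observable constraints: it crosses the x-axis at the gridline x = 0; it crosses the z-axis at the gridline z = 0.
The integer polynomial consistent with all of this is the stated p.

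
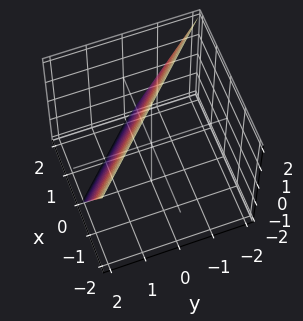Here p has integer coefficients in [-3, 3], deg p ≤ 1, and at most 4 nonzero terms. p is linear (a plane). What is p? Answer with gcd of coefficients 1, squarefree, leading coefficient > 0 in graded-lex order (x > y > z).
2*x + 2*y + z - 2

(a) deg p = 1. Every cross-section is a straight line — this is a plane.
(b) Observable constraints: it meets the x-axis at x = 1 (among the integer gridlines); it crosses the z-axis at the gridline z = 2; it crosses the y-axis at the gridline y = 1.
(c) The integer polynomial consistent with all of this is the stated p.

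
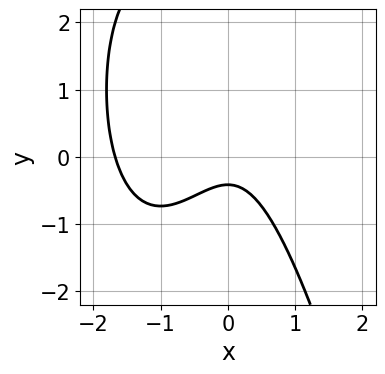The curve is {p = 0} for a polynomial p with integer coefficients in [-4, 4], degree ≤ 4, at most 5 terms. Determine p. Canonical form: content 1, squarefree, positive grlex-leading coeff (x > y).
1. The degree is 3 — the shape is more complex than any degree-2 curve.
2. Solving for integer coefficients yields p as stated.

2*x^3 + 3*x^2 - y^2 + 2*y + 1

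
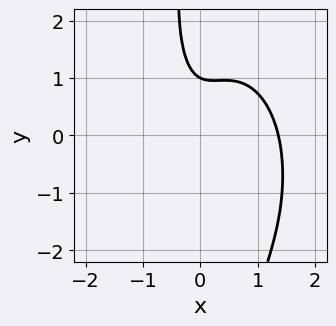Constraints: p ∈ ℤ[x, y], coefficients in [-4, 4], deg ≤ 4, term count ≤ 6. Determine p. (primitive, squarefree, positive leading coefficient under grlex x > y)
3*x^3 + x*y^2 - 3*x^2 + 2*y - 2

Degree: no degree-2 curve has this shape, so deg p = 3.
Checking where it meets the axes: it meets the y-axis at y = 1 (among the integer gridlines).
Assembling these constraints gives the stated polynomial.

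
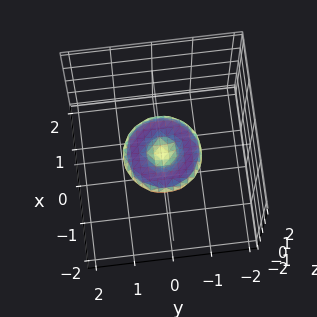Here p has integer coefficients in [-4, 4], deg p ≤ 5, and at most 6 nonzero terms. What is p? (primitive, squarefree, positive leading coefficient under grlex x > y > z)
x^4 + 2*x^2*y^2 + y^4 - x^2 - y^2 + 3*z^2

deg p = 4. A generic line meets the surface in up to 4 points.
Symmetries: every cross-section ⟂ z is a circle, so x, y appear only via x² + y².
Reading off the gridlines: a circular section at z = 0 has radius exactly 1; among the integer gridlines, it crosses the x-axis at x ∈ {-1, 0, 1}; one z-axis crossing is at z = 0; among the integer gridlines, it crosses the y-axis at y ∈ {-1, 0, 1}.
These observations pin down the coefficients.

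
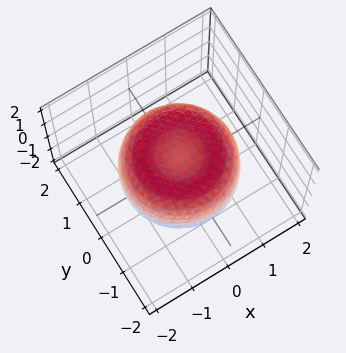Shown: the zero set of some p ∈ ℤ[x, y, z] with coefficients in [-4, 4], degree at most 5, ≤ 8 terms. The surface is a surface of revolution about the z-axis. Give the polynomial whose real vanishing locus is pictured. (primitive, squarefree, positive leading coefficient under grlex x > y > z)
The degree is 4 — a generic line meets the surface in up to 4 points.
Symmetry: the z-axis is an axis of rotation, so x and y enter only as x² + y².
Observable constraints: a circular section at z = 1 has radius between 0 and 1.
Together with the visible shape, these determine p as stated.

2*x^4 + 4*x^2*y^2 + 2*y^4 - 3*x^2 - 3*y^2 + 3*z^2 - 2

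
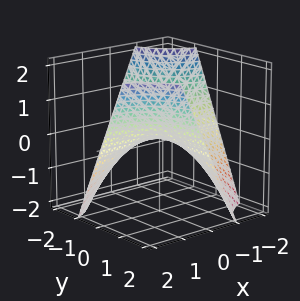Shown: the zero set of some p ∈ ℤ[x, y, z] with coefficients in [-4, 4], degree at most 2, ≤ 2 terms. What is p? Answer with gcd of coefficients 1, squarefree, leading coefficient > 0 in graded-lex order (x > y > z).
x*y - z

1. The degree is 2 — a hyperbolic paraboloid; a quadric.
2. Checking where it meets the axes: every point of the x-axis in the box is on the surface; every point of the y-axis in the box is on the surface.
3. Assembling these constraints gives the stated polynomial.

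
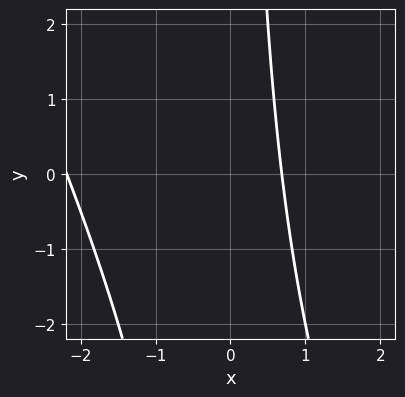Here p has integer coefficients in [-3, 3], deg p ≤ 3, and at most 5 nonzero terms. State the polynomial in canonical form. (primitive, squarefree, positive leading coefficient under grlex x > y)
The degree is 2 — a generic line meets the curve in up to 2 points.
Against the integer gridlines: no y-intercept at any integer in the box.
These observations pin down the coefficients.

2*x^2 + x*y + 3*x - 3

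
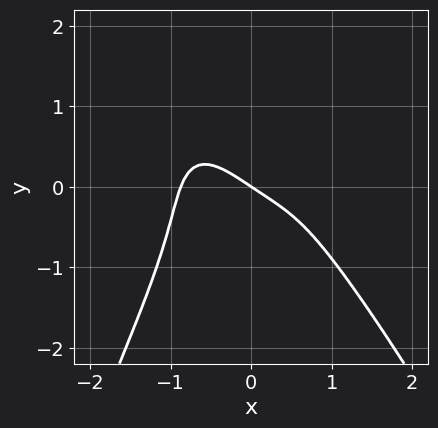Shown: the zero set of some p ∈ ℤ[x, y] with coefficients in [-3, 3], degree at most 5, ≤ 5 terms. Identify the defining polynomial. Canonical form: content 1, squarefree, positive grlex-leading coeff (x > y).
3*x^4 + x^3*y + 2*y^3 + 2*x + 3*y

1. Degree: a generic line meets the curve in up to 4 points, so deg p = 4.
2. From the axis intercepts and sections: it meets the x-axis at x = 0 (among the integer gridlines); one y-axis crossing is at y = 0.
3. Putting this together gives p.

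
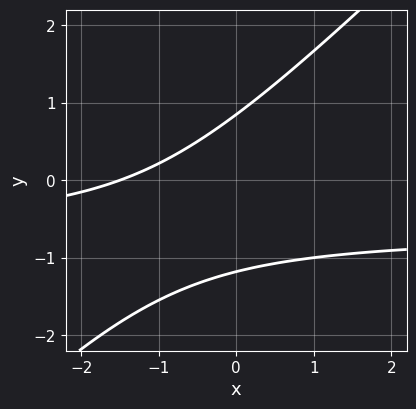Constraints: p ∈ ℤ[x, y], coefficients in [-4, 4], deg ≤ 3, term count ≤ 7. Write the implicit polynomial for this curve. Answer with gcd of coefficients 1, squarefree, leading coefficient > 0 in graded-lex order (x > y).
First, degree: no degree-1 curve has this shape, so deg p = 2.
Finally, the integer polynomial consistent with all of this is the stated p.

3*x*y - 3*y^2 + 2*x - y + 3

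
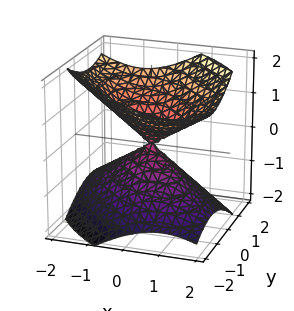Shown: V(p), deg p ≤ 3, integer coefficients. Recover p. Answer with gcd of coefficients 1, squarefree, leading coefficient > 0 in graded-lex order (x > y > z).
(a) I count 2 distinct pieces. Treating them together as one polynomial.
(b) The degree is 2 — a generic line meets the surface in up to 2 points.
(c) Reading off the gridlines: it meets the z-axis at z = 0 (among the integer gridlines); it meets the x-axis at x = 0 (among the integer gridlines); it meets the y-axis at y = 0 (among the integer gridlines).
(d) Matching integer coefficients to the picture gives p.

2*x^2 + 2*x*y + 2*y^2 - 3*z^2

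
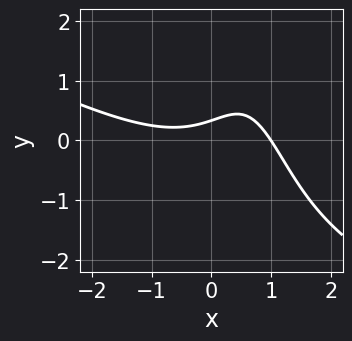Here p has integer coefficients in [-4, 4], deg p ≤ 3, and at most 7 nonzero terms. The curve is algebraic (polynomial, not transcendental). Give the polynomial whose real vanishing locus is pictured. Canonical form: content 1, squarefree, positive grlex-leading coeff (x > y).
First, the degree is 3 — the shape is more complex than any degree-2 curve.
Then, observable constraints: it crosses the x-axis at the gridline x = 1.
Finally, these observations pin down the coefficients.

x^3 + 2*x^2*y - 3*x*y + 3*y - 1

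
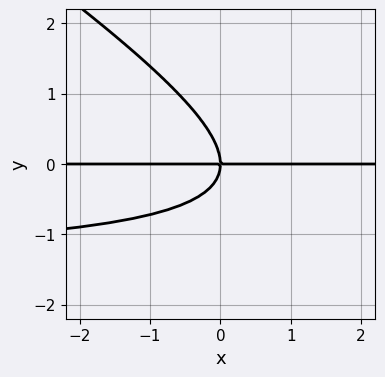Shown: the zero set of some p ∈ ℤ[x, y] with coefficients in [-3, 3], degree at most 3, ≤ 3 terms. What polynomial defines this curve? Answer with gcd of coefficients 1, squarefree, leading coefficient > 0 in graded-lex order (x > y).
2*x*y^2 + 3*y^3 + 3*x*y

(a) Degree: the shape is more complex than any degree-2 curve, so deg p = 3.
(b) Against the integer gridlines: it meets the y-axis at y = 0 (among the integer gridlines); the visible x-axis segment lies entirely on the curve.
(c) Together with the visible shape, these determine p as stated.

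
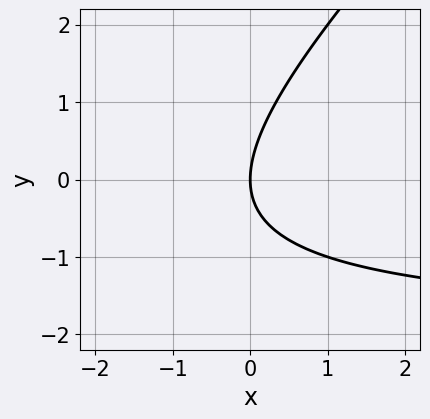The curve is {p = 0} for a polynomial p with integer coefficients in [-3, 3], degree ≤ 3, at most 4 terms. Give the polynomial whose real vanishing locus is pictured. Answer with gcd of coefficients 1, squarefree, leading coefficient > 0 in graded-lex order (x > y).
x*y - y^2 + 2*x

First, degree: a generic line meets the curve in up to 2 points, so deg p = 2.
Next, reading off the gridlines: it crosses the y-axis at the gridline y = 0; one x-axis crossing is at x = 0.
Finally, matching integer coefficients to the picture gives p.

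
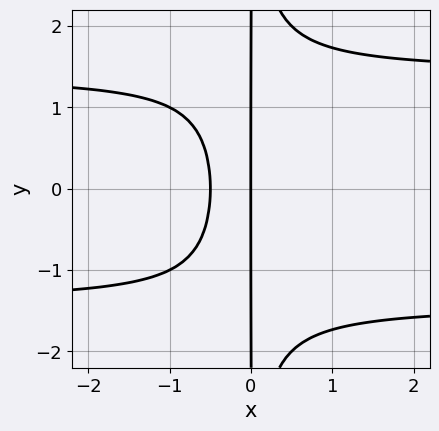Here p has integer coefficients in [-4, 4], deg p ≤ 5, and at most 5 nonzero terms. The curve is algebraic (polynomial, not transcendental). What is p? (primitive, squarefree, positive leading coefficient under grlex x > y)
x^2*y^2 - 2*x^2 - x

First, deg p = 4. No degree-3 curve has this shape.
Then, symmetries: it's symmetric under y → −y, forcing even powers of y.
Then, from the axis intercepts and sections: the visible y-axis segment lies entirely on the curve; it meets the x-axis at x = 0 (among the integer gridlines).
Finally, fitting integer coefficients to these (and the overall shape) gives p.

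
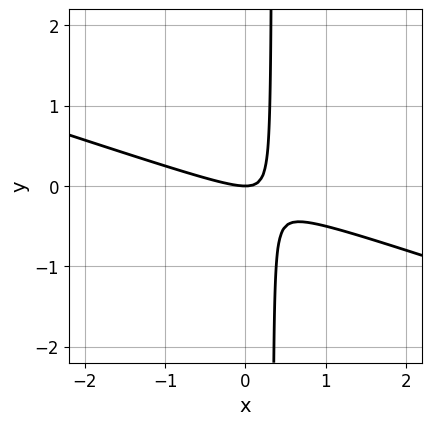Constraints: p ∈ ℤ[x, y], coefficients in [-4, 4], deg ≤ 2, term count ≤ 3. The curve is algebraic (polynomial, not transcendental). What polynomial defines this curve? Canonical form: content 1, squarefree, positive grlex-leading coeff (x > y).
x^2 + 3*x*y - y

First, deg p = 2.
Then, observable constraints: it meets the y-axis at y = 0 (among the integer gridlines); one x-axis crossing is at x = 0.
Finally, assembling these constraints gives the stated polynomial.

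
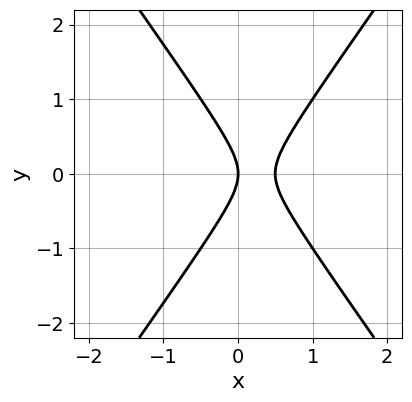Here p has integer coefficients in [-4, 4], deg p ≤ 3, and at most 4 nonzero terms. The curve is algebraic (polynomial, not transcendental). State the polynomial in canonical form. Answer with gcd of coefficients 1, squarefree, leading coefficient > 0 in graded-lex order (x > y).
2*x^2 - y^2 - x

1. deg p = 2. The shape is more complex than any degree-1 curve.
2. Symmetries: it's symmetric under y → −y, forcing even powers of y.
3. Reading off the gridlines: it crosses the x-axis at the gridline x = 0; it meets the y-axis at y = 0 (among the integer gridlines).
4. Together with the visible shape, these determine p as stated.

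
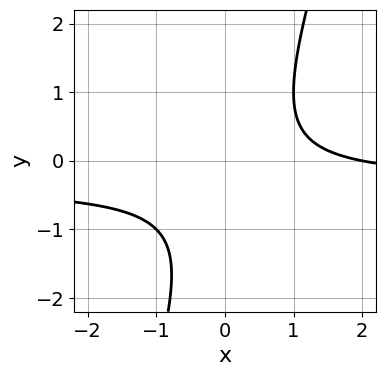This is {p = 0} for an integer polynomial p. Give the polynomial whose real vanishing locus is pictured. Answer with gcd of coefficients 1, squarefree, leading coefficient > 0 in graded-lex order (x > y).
1. The degree is 2 — no degree-1 curve has this shape.
2. From the axis intercepts and sections: one x-axis crossing is at x = 2; the curve avoids every integer y-axis point in the box.
3. Matching integer coefficients to the picture gives p.

3*x*y - y^2 + x - y - 2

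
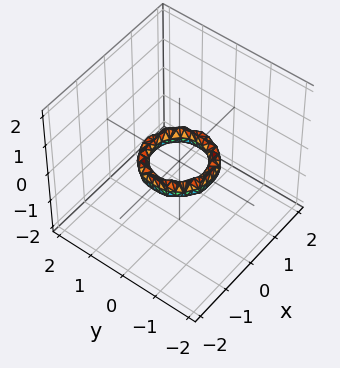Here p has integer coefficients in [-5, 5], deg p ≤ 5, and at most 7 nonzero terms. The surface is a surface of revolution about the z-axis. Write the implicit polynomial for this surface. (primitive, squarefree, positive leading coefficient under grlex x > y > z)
First, deg p = 4.
Then, symmetries: the z-axis is an axis of rotation, so x and y enter only as x² + y².
Next, from the axis intercepts and sections: the y-axis gridline crossings are at y ∈ {-1, 1}; no z-intercept at any integer in the box; the x-axis gridline crossings are at x ∈ {-1, 1}.
Finally, the integer polynomial consistent with all of this is the stated p.

2*x^4 + 4*x^2*y^2 + 2*y^4 - 3*x^2 - 3*y^2 + 2*z^2 + 1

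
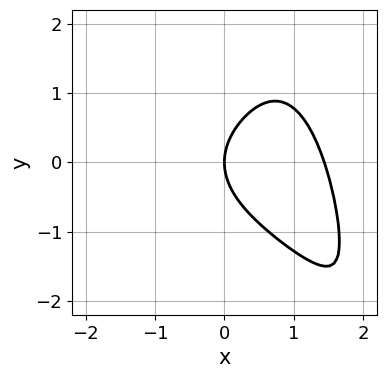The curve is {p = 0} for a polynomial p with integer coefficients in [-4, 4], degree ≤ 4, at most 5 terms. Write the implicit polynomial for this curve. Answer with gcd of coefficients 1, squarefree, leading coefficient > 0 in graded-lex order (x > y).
x^4 + x^3*y + 2*y^2 - 3*x

First, degree: a generic line meets the curve in up to 4 points, so deg p = 4.
Then, against the integer gridlines: it meets the y-axis at y = 0 (among the integer gridlines); it crosses the x-axis at the gridline x = 0.
Finally, these observations pin down the coefficients.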